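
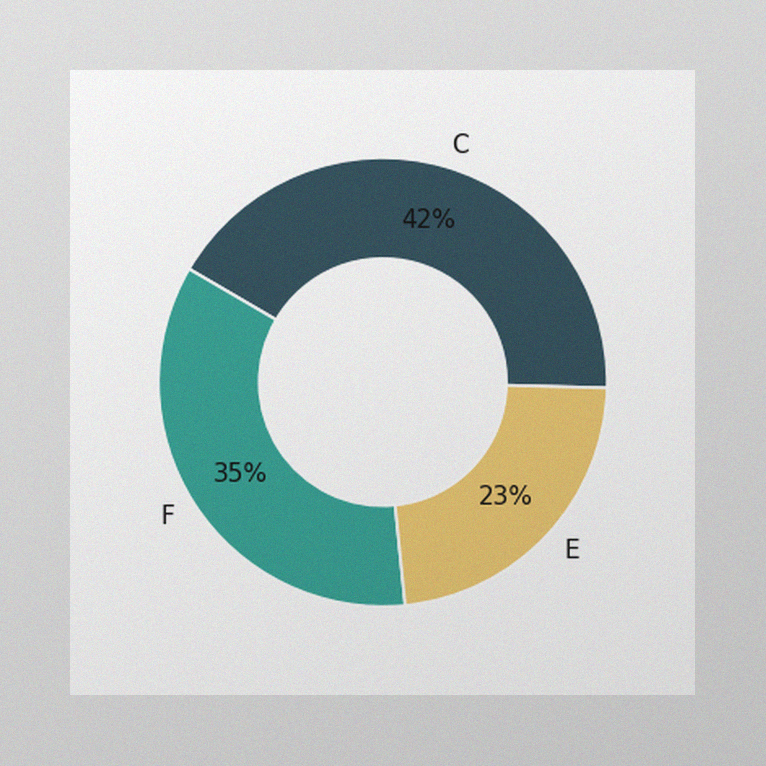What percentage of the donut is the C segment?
42%

The image has some photo noise and uneven lighting. The C segment takes up 42% of the ring.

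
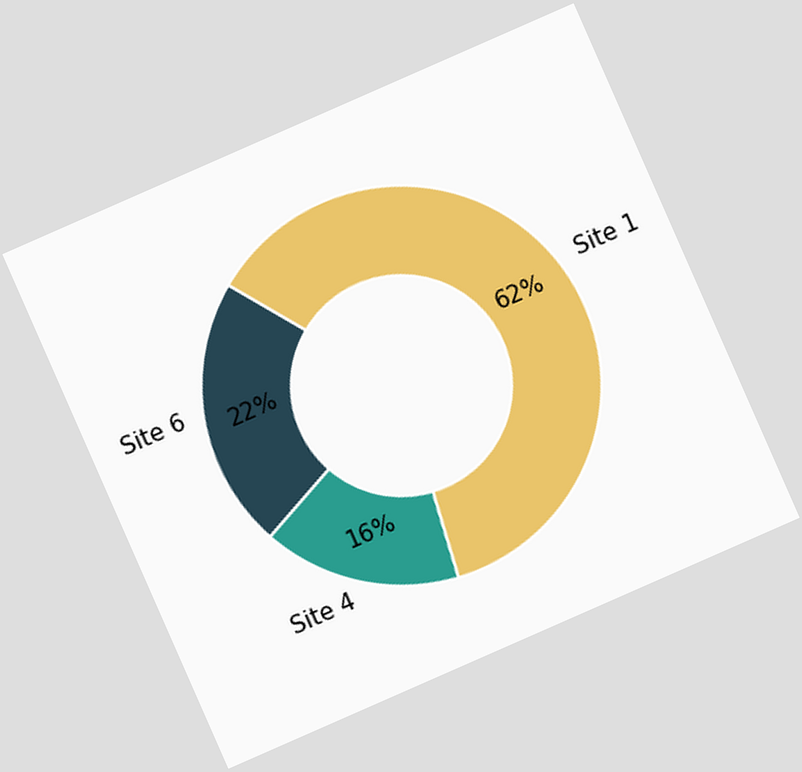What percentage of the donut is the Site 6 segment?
The chart is tilted about 24° counter-clockwise. The Site 6 segment takes up 22% of the ring.

22%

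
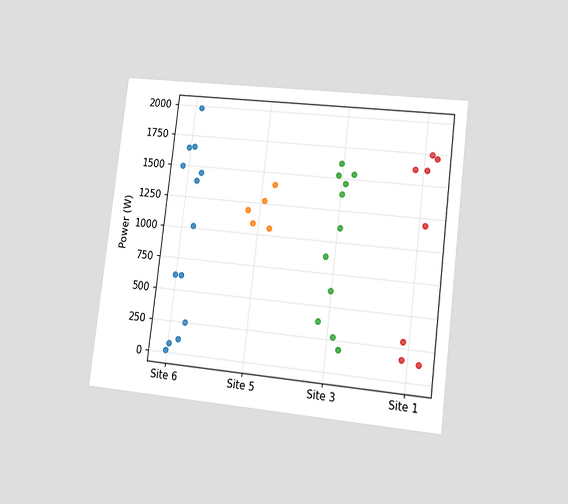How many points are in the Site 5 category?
5

The chart is tilted about 7° clockwise and viewed at a slight angle. Counting the markers in the Site 5 column gives 5.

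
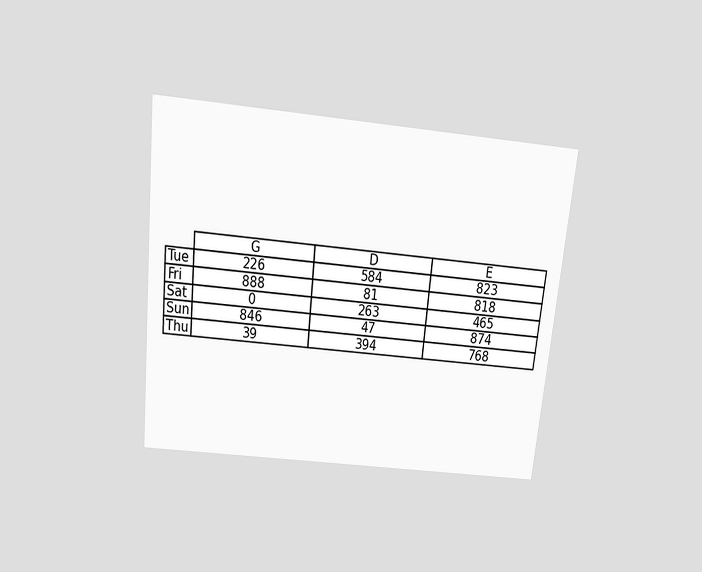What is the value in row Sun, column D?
47

The chart is tilted about 6° clockwise and viewed slightly from above. The (Sun, D) cell reads 47.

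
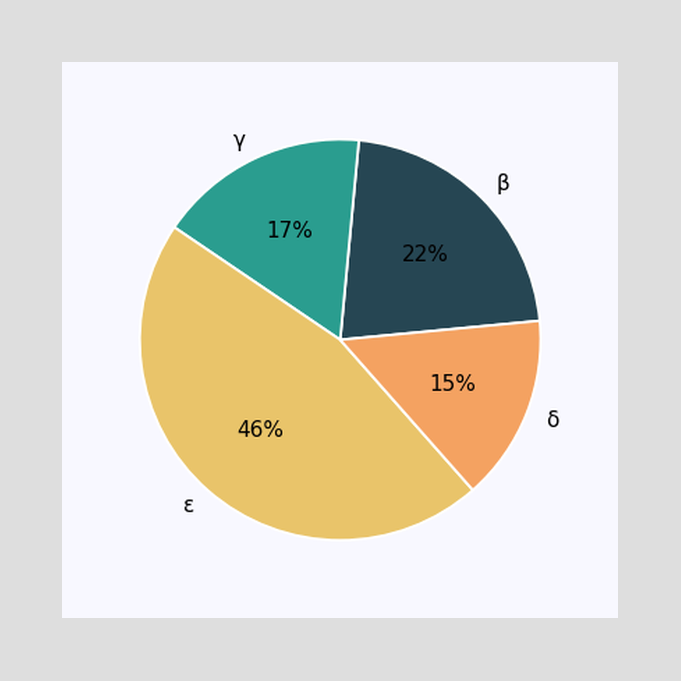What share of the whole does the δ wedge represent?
The δ slice takes up 15% of the pie.

15%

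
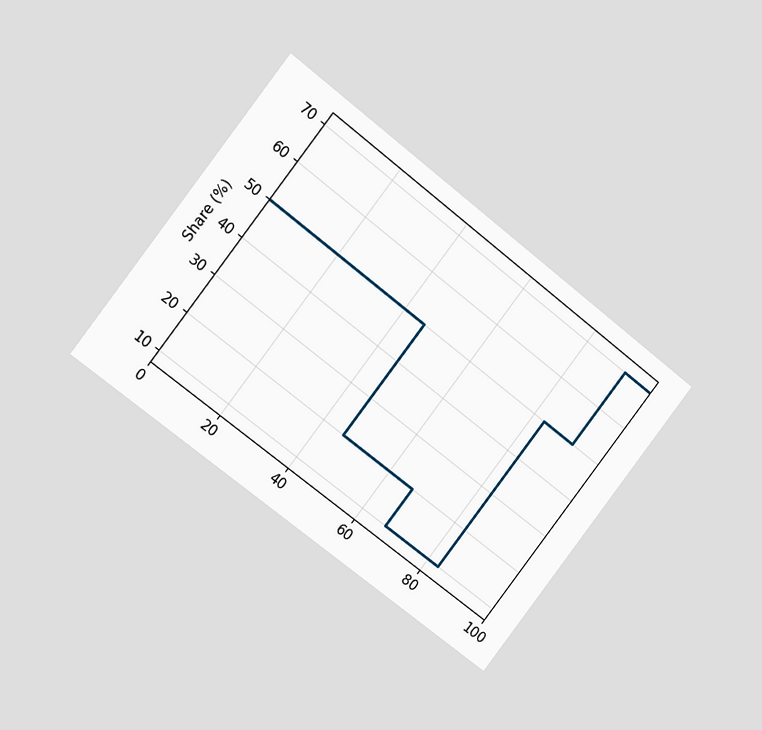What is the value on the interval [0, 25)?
50%

The chart is tilted about 38° clockwise and viewed at a slight angle. On [0, 25) the step sits at 50%.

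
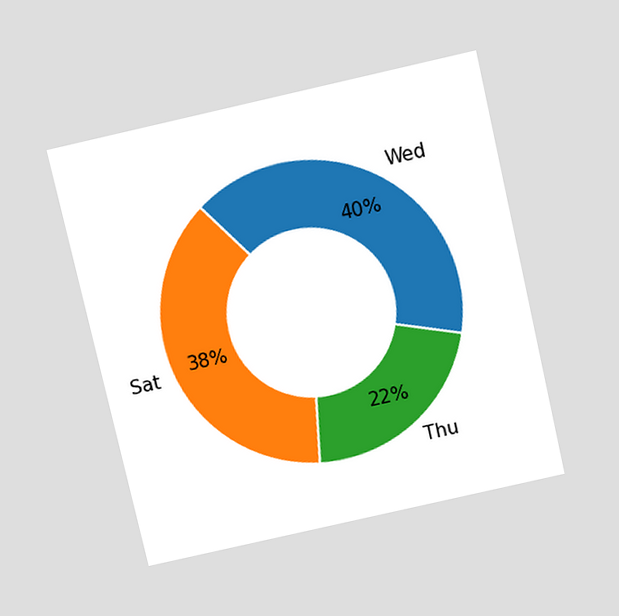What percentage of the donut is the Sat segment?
The chart is tilted about 13° counter-clockwise and viewed slightly from above. The Sat segment takes up 38% of the ring.

38%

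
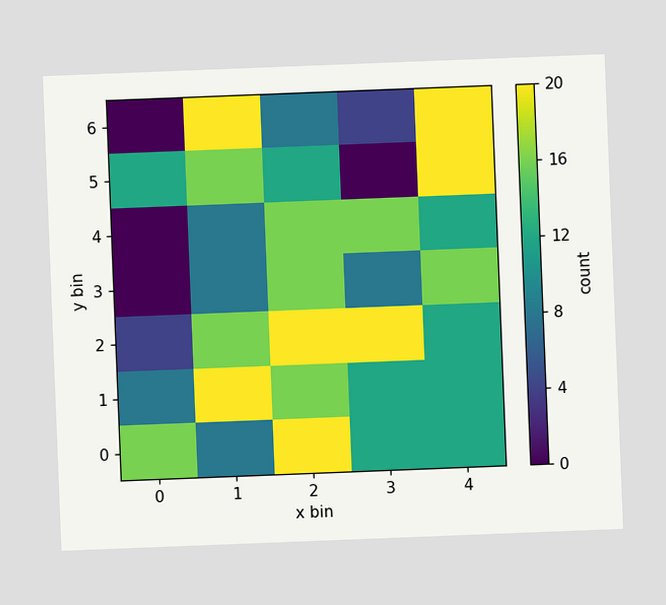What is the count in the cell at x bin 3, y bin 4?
16

The chart is tilted about 2° counter-clockwise. Matching the cell (3, 4) against the colorbar gives 16.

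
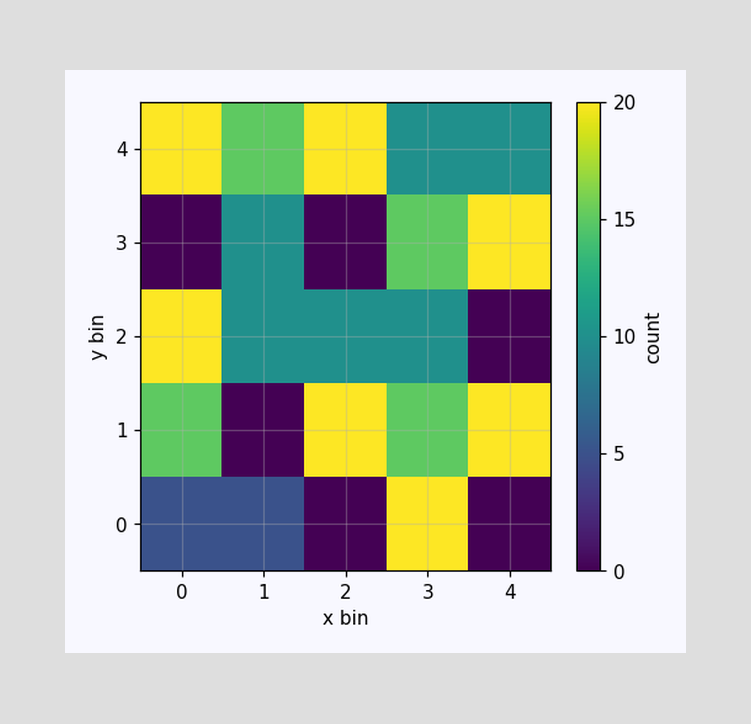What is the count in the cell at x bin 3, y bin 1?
15

Matching the cell (3, 1) against the colorbar gives 15.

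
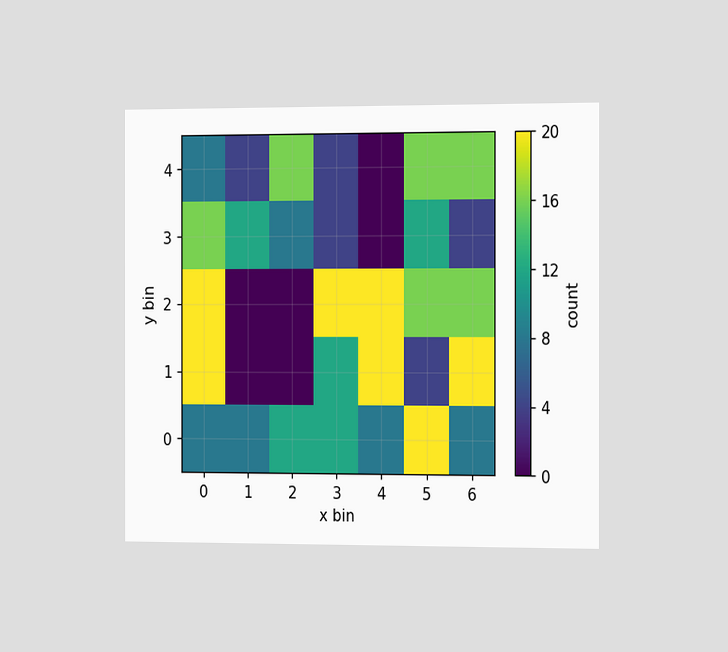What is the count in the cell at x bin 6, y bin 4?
16

The chart is viewed slightly from the right. Matching the cell (6, 4) against the colorbar gives 16.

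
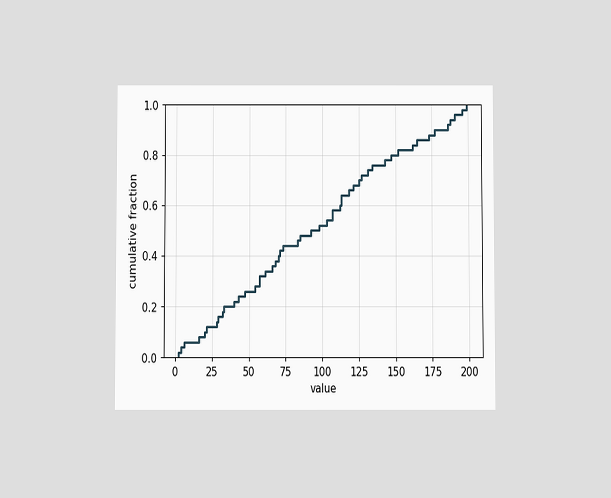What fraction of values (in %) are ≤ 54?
The chart is viewed slightly from below. At x=54 the ECDF step is at 28%.

28%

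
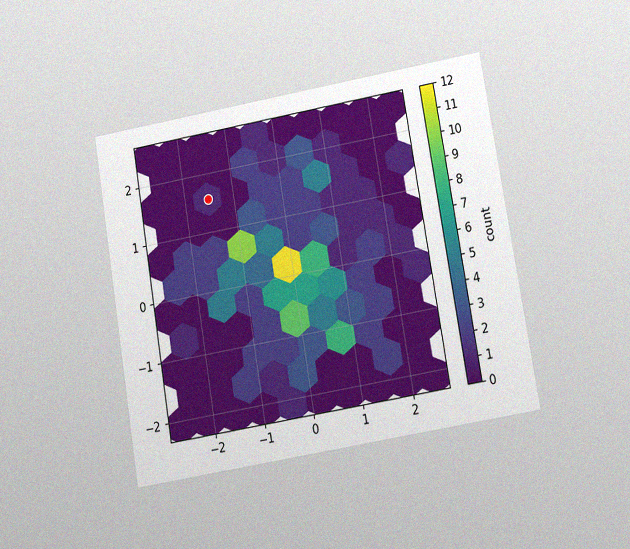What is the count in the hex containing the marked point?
1

The chart is tilted about 10° counter-clockwise and viewed at a slight angle, with some photo noise. The marked hex reads 1 on the colorbar.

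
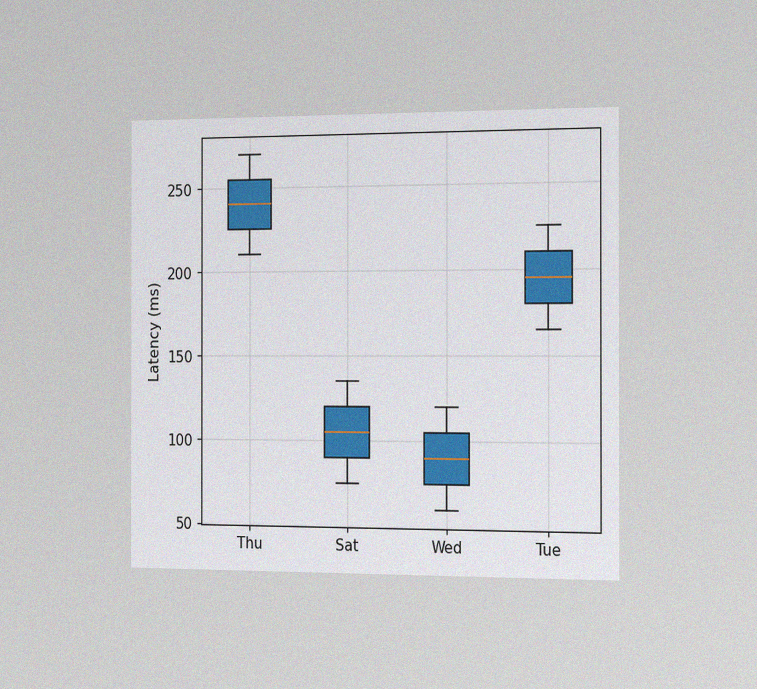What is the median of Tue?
The chart is viewed slightly from the right, with some photo noise. The median line in the Tue box sits at 195ms.

195ms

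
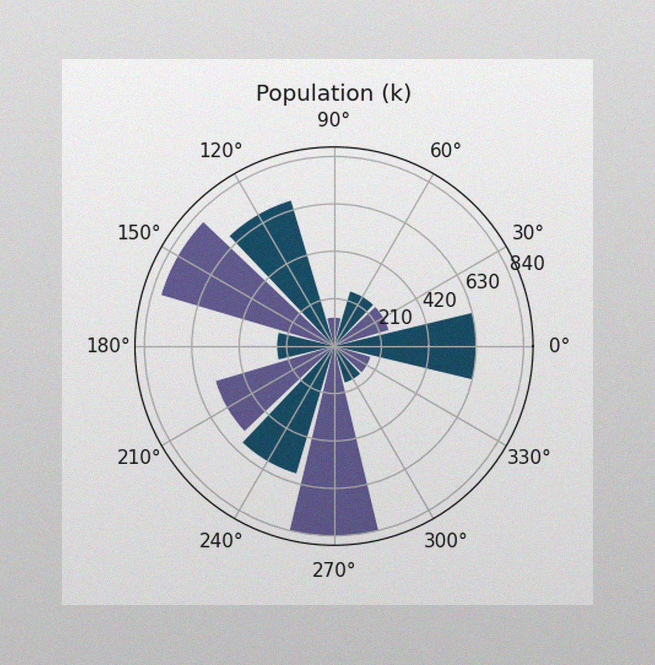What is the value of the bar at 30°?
The image has some photo noise and uneven lighting. The bar at 30° reaches 252k on the radial axis.

252k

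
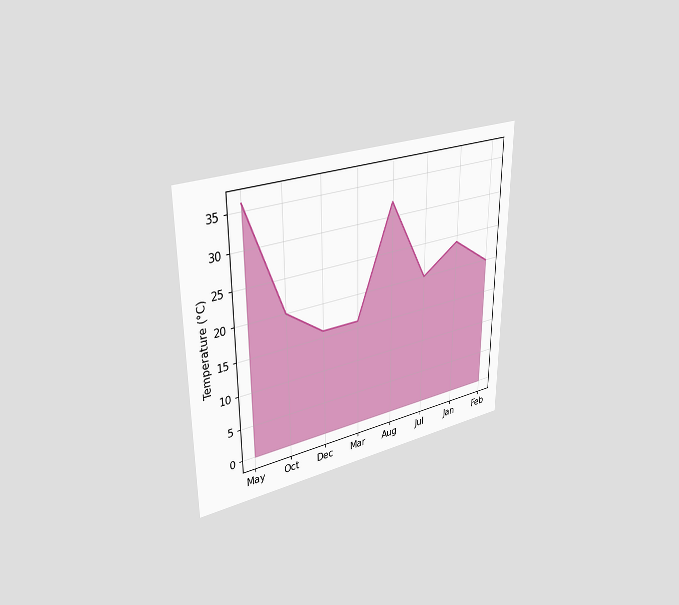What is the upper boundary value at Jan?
The chart is viewed at a slight angle. At Jan the upper boundary is at 24°C.

24°C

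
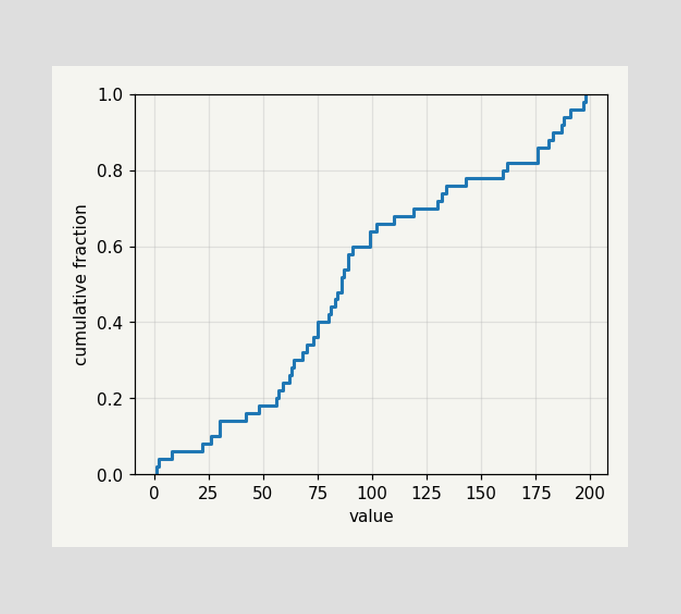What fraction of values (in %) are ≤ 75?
40%

At x=75 the ECDF step is at 40%.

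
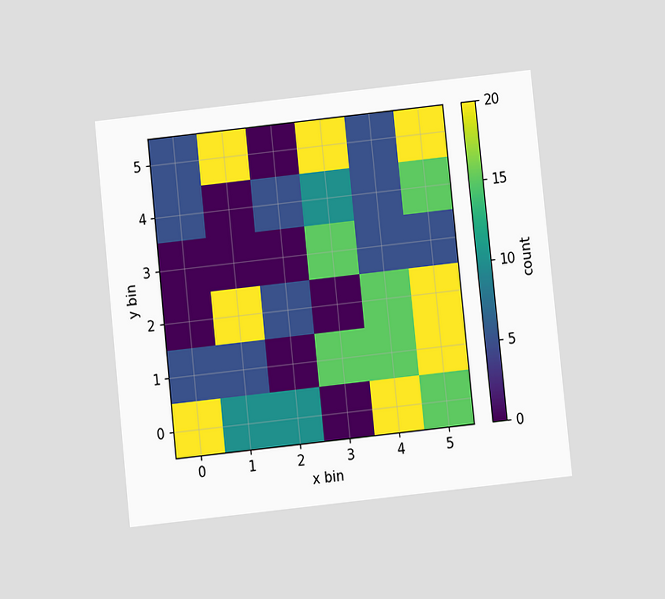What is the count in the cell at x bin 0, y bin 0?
20

The chart is tilted about 6° counter-clockwise and viewed slightly from below. Matching the cell (0, 0) against the colorbar gives 20.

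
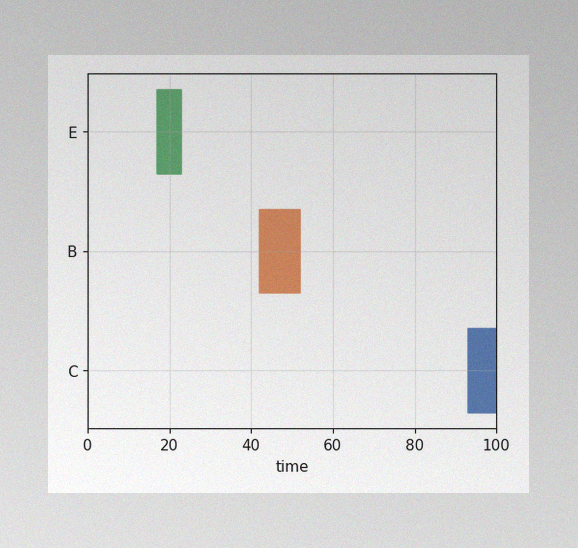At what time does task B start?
42

The image has some photo noise and uneven lighting. The B bar begins at t=42.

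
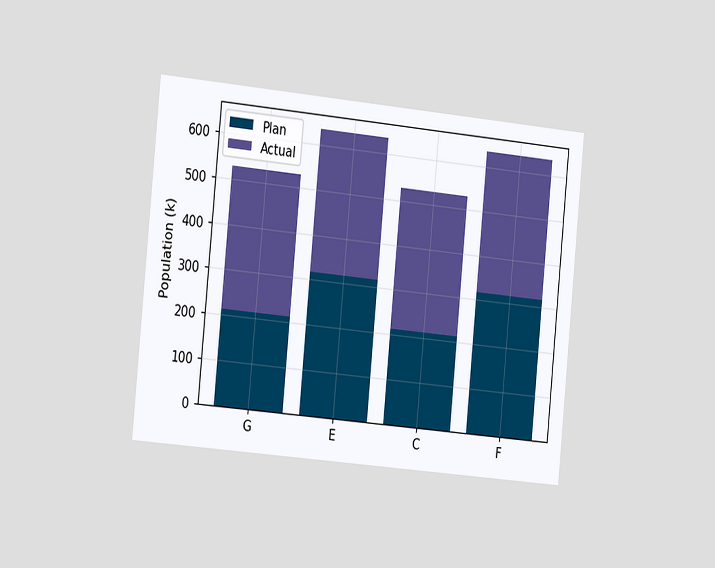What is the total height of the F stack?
The chart is tilted about 6° clockwise and viewed slightly from the left. The F stack's top reaches 636k on the y-axis.

636k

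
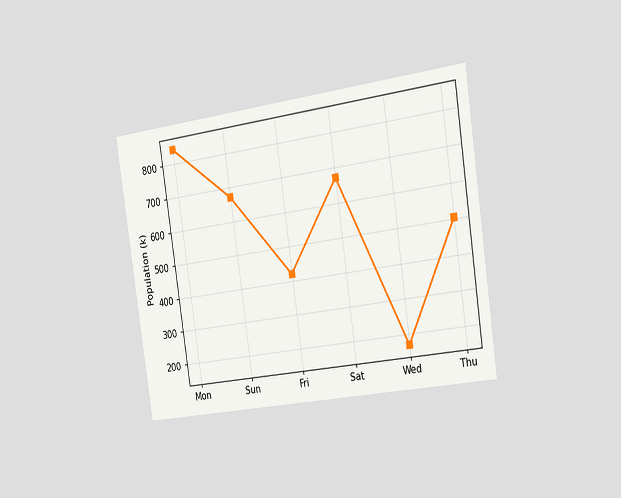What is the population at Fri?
The chart is tilted about 8° counter-clockwise and viewed slightly from the right. At Fri, the line is at 420k.

420k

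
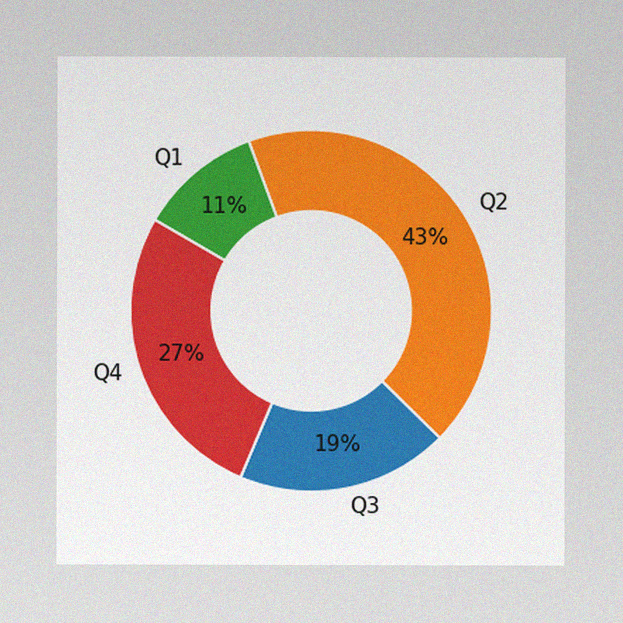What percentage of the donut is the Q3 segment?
The image has some photo noise and uneven lighting. The Q3 segment takes up 19% of the ring.

19%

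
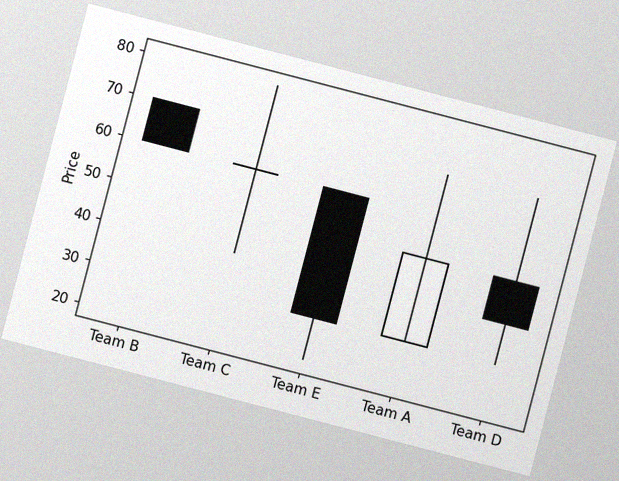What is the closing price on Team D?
40

The chart is tilted about 15° clockwise, with some photo noise. The Team D candle closes at 40.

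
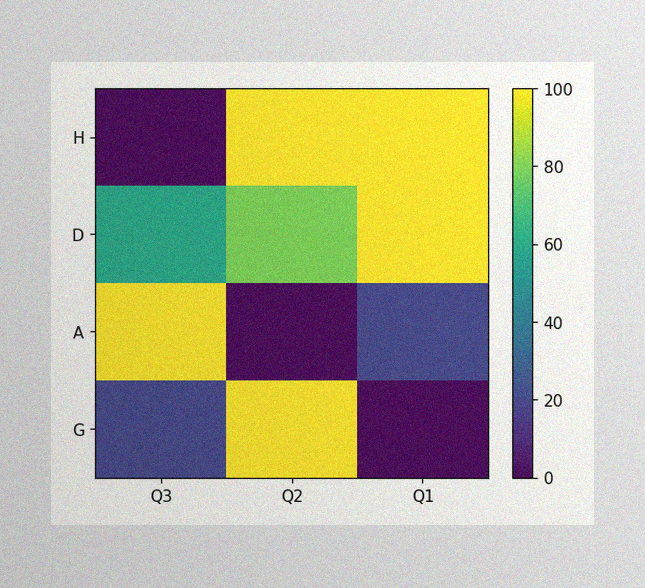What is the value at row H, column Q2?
The image has some photo noise and uneven lighting. Matching cell (H, Q2) against the colorbar gives 100.

100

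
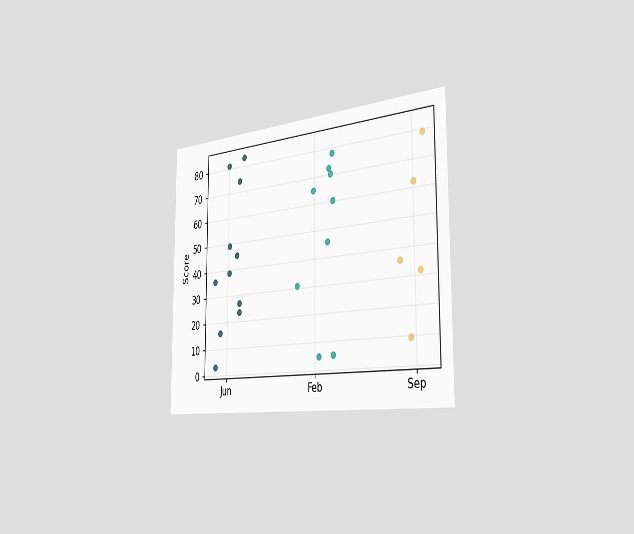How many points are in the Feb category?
9

The chart is viewed slightly from the right. Counting the markers in the Feb column gives 9.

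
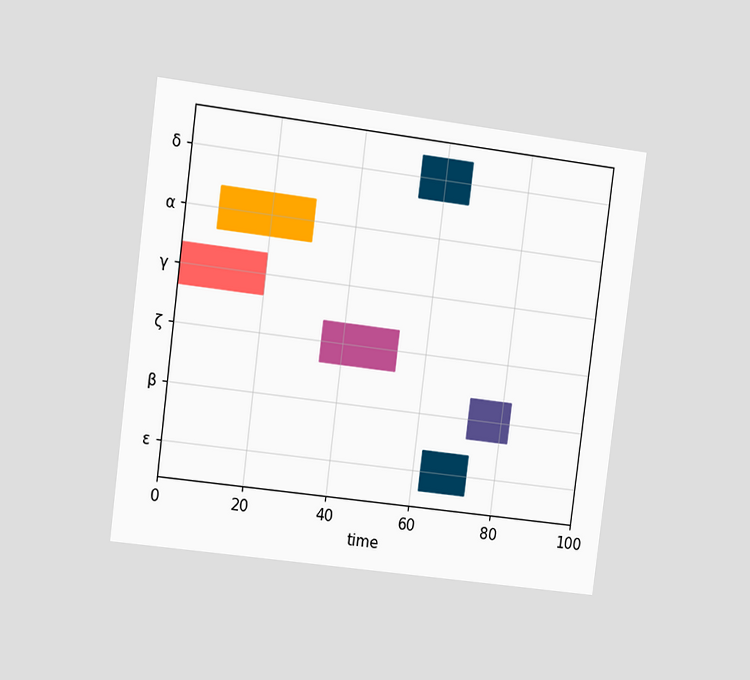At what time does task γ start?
0

The chart is tilted about 7° clockwise and viewed at a slight angle. The γ bar begins at t=0.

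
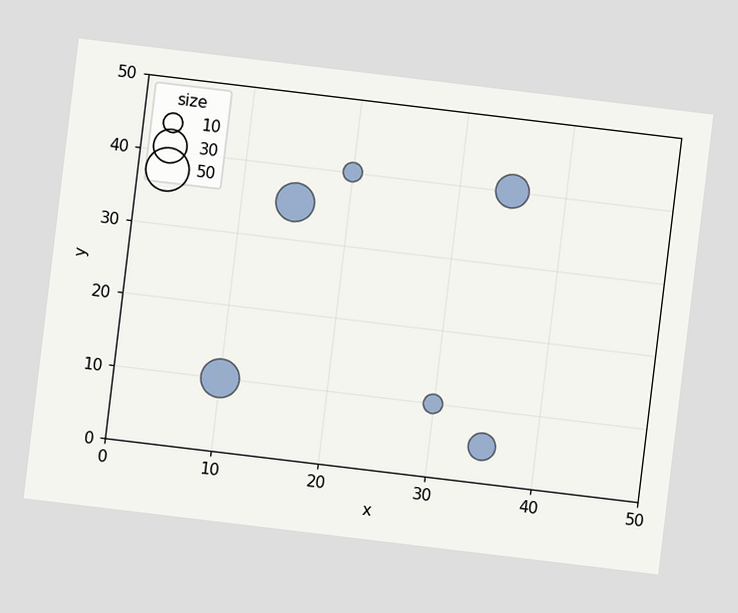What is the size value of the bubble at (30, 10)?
The chart is tilted about 7° clockwise. Matching the bubble at (30, 10) against the size legend gives 10.

10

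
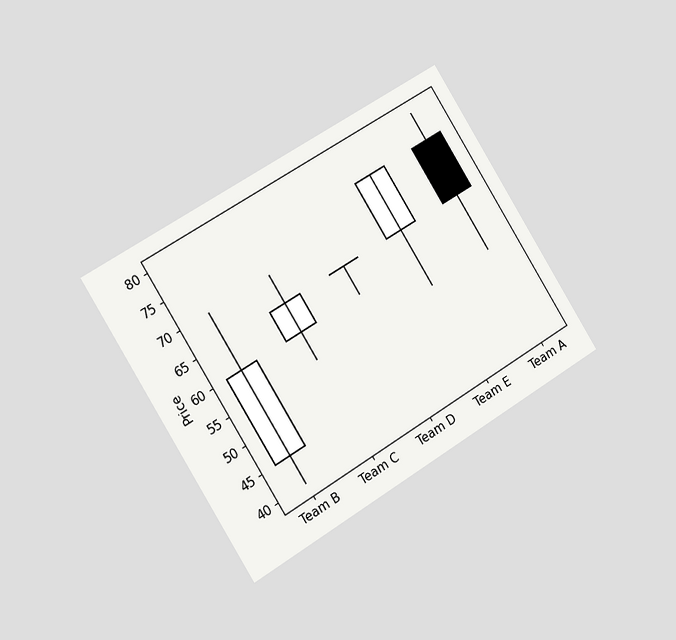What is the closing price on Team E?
75

The chart is tilted about 32° counter-clockwise and viewed slightly from the left. The Team E candle closes at 75.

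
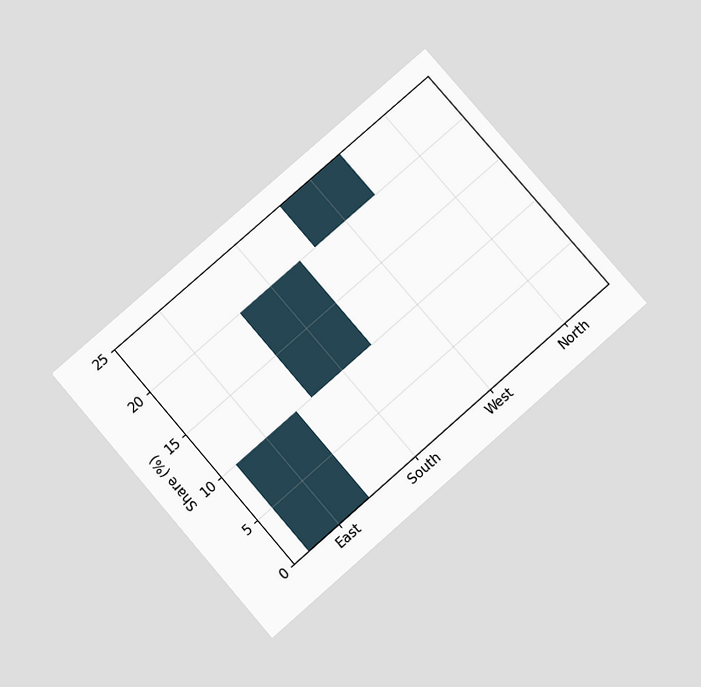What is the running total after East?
The chart is tilted about 41° counter-clockwise and viewed slightly from below. After East the running total reaches 10%.

10%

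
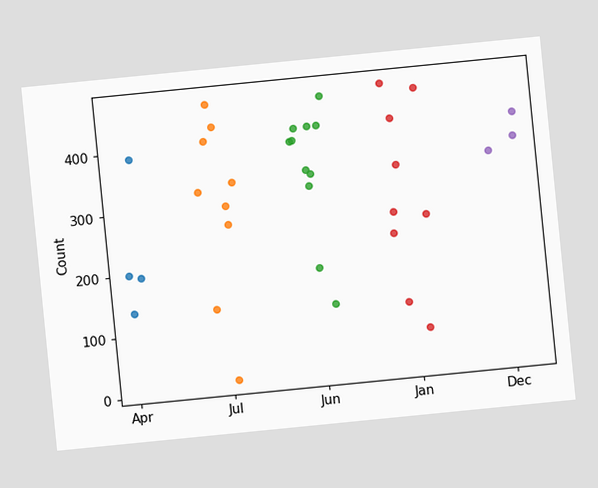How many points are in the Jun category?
The chart is tilted about 6° counter-clockwise. Counting the markers in the Jun column gives 11.

11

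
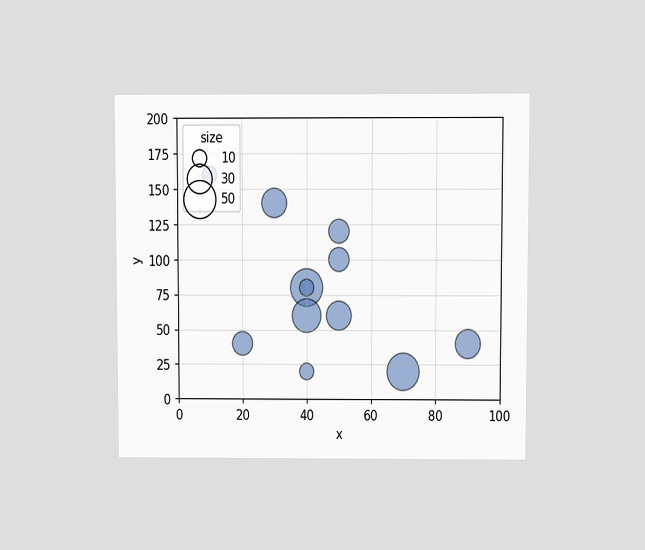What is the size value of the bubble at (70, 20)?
50

The chart is viewed at a slight angle. Matching the bubble at (70, 20) against the size legend gives 50.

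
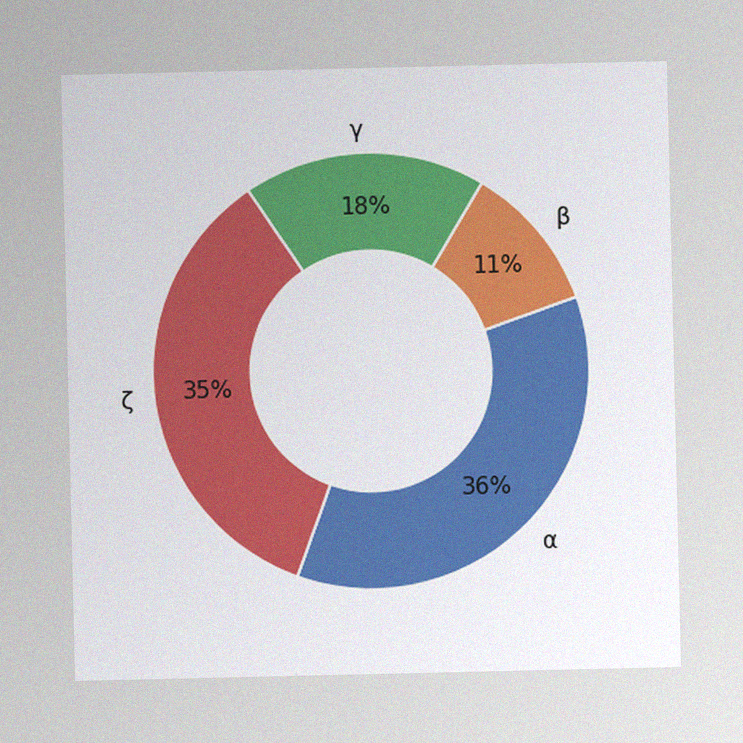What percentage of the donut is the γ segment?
The image has some photo noise and uneven lighting. The γ segment takes up 18% of the ring.

18%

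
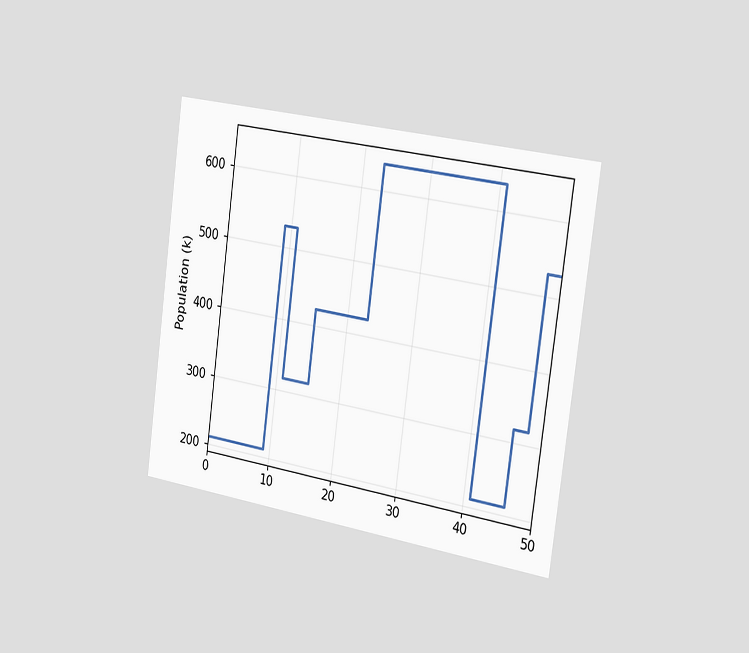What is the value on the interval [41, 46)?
212k

The chart is tilted about 8° clockwise and viewed slightly from the right. On [41, 46) the step sits at 212k.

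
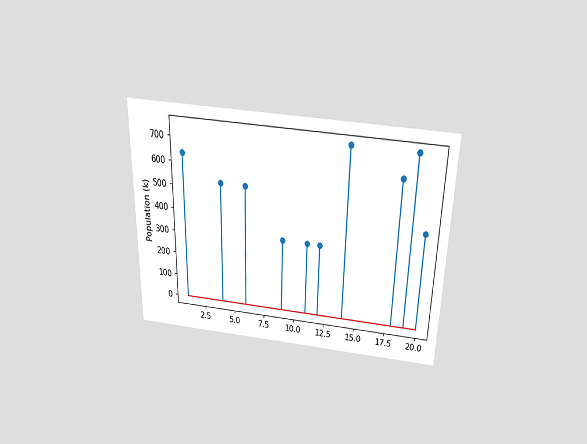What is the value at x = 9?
318k

The chart is viewed slightly from above. The stem at x=9 reaches 318k.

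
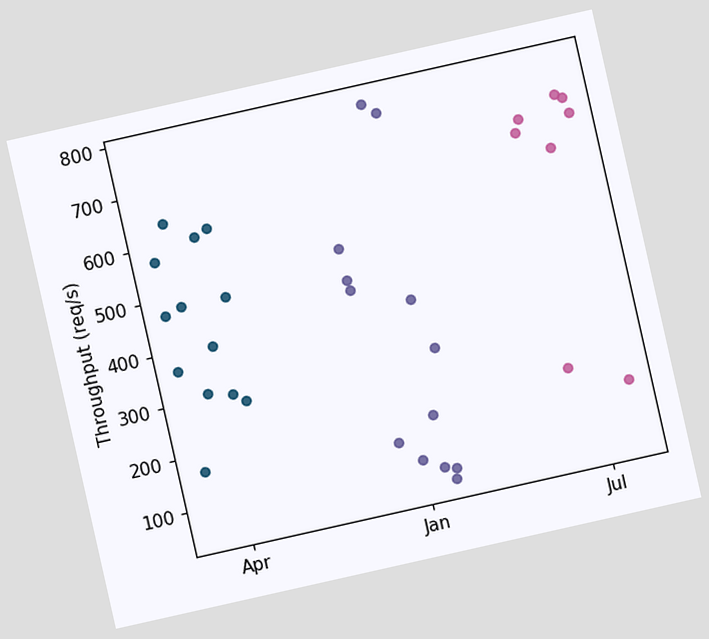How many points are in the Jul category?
8

The chart is tilted about 13° counter-clockwise. Counting the markers in the Jul column gives 8.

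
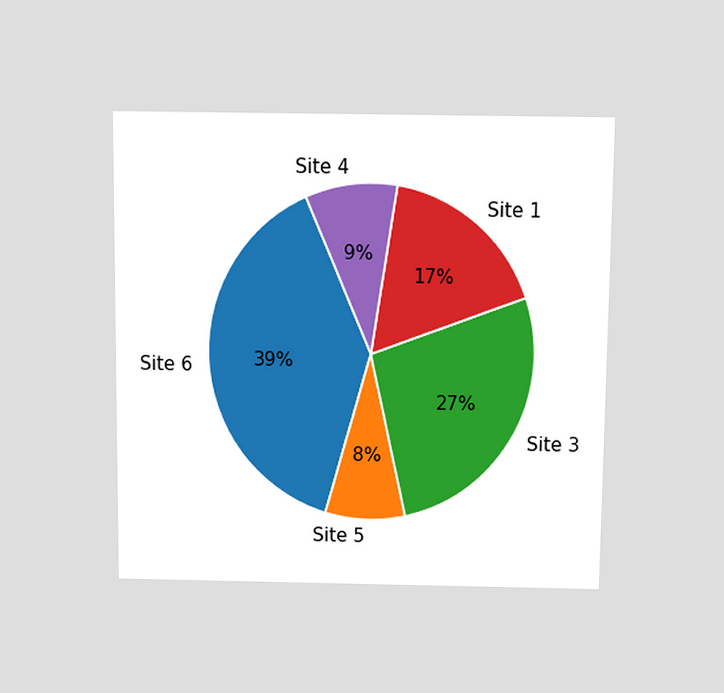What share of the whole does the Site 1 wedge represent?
The chart is viewed slightly from above. The Site 1 slice takes up 17% of the pie.

17%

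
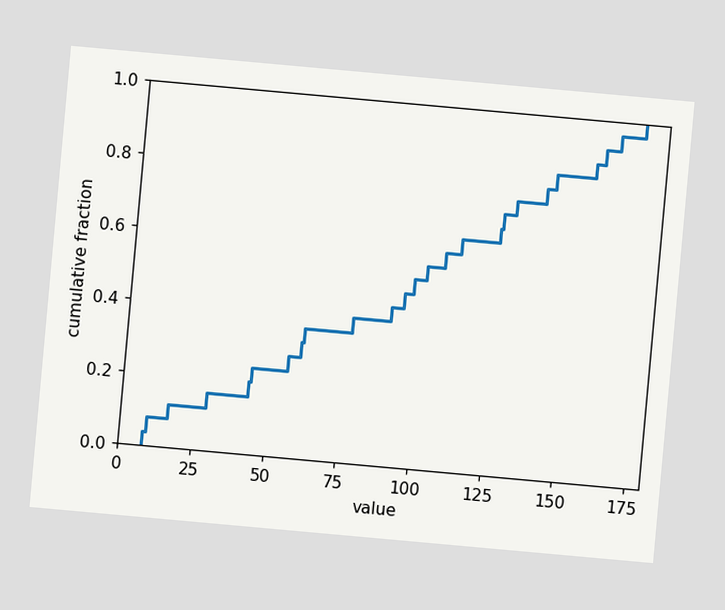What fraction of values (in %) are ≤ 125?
The chart is tilted about 5° clockwise. At x=125 the ECDF step is at 68%.

68%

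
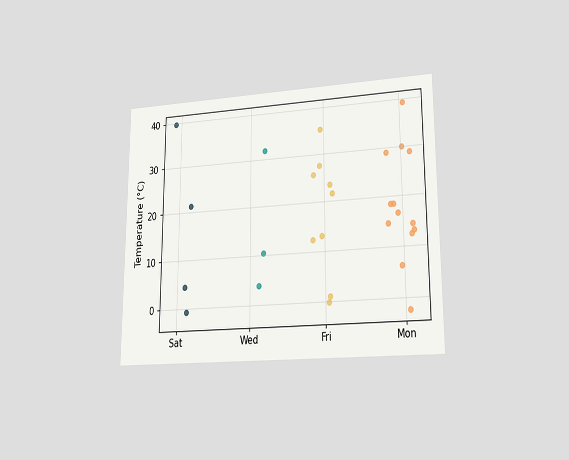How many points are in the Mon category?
13

The chart is viewed at a slight angle. Counting the markers in the Mon column gives 13.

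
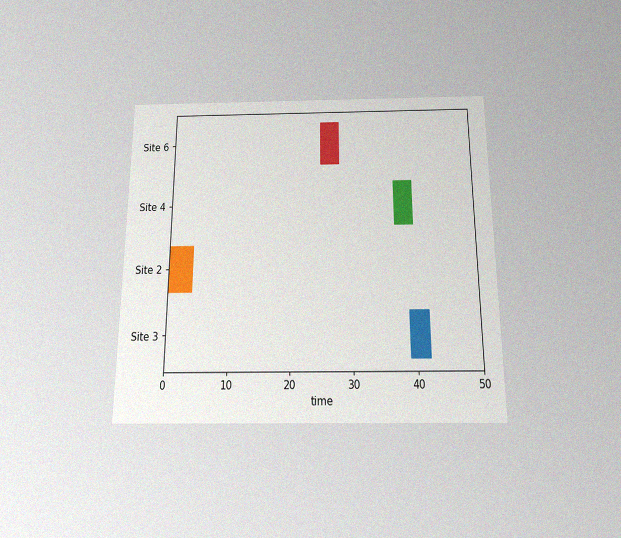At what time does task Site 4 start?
37

The chart is viewed slightly from below, with some photo noise. The Site 4 bar begins at t=37.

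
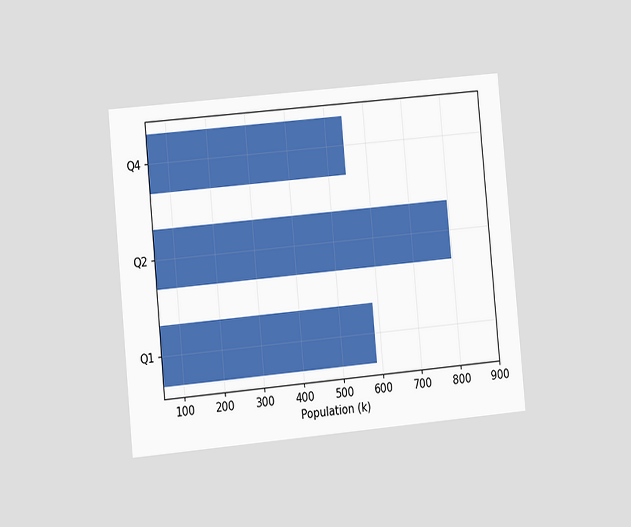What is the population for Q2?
The chart is tilted about 5° counter-clockwise and viewed at a slight angle. Reading along the chart's x-axis, the Q2 bar reaches 798k.

798k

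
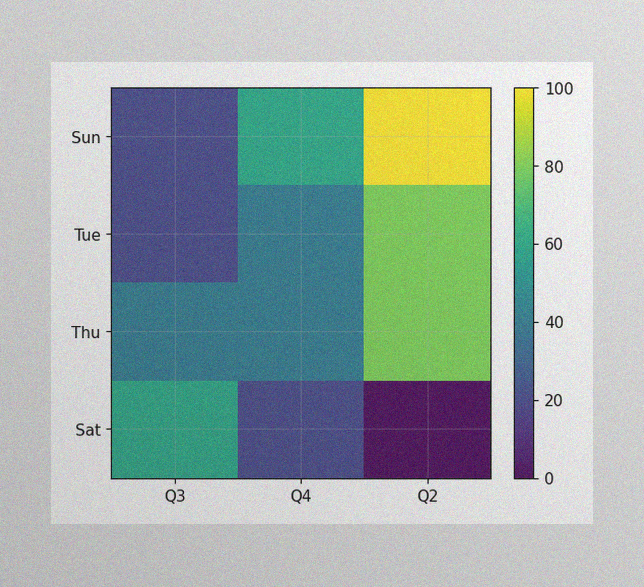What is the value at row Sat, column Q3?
The image has some photo noise and uneven lighting. Matching cell (Sat, Q3) against the colorbar gives 60.

60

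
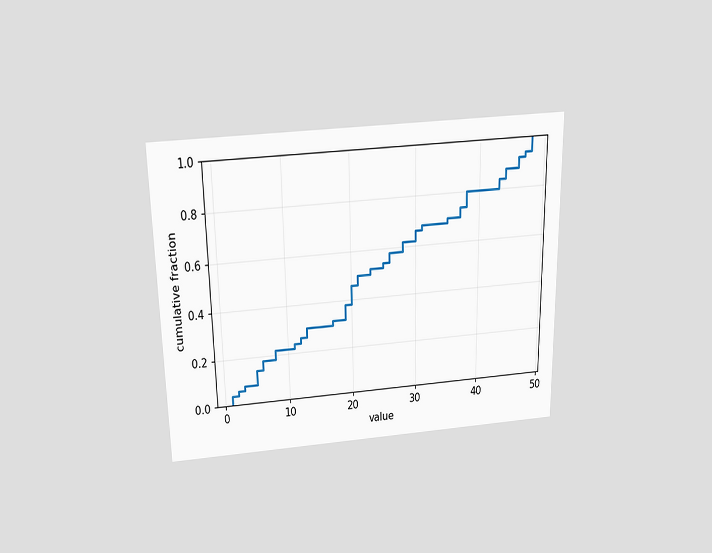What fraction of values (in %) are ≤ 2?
6%

The chart is viewed slightly from above. At x=2 the ECDF step is at 6%.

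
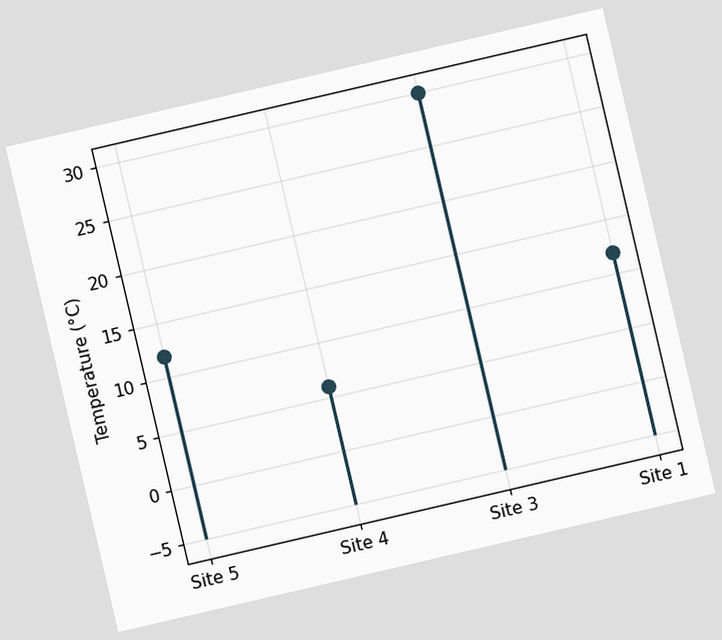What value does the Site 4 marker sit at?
6°C

The chart is tilted about 13° counter-clockwise. The Site 4 marker sits at 6°C.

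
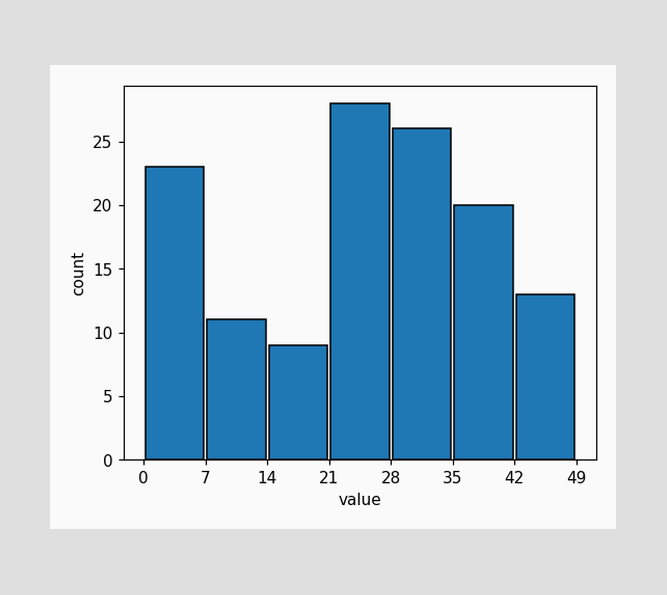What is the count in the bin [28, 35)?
The [28, 35) bin has height 26.

26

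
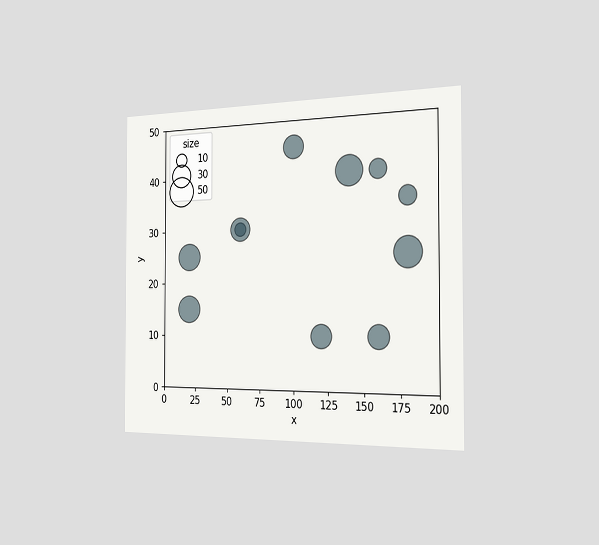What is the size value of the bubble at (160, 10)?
30

The chart is viewed slightly from the right. Matching the bubble at (160, 10) against the size legend gives 30.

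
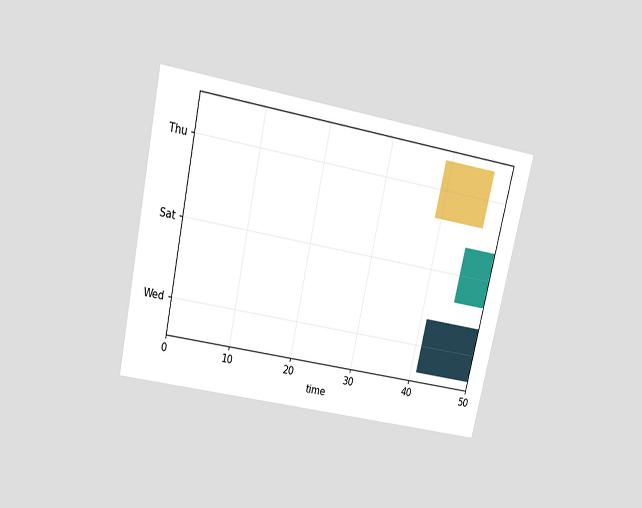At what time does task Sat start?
45

The chart is tilted about 12° clockwise and viewed slightly from above. The Sat bar begins at t=45.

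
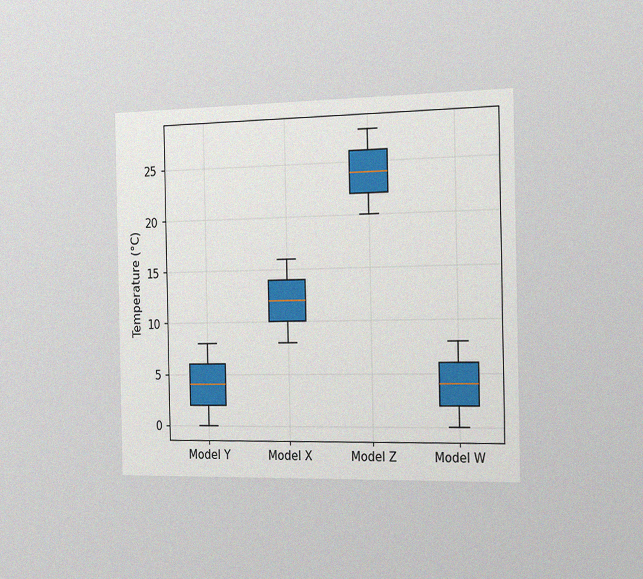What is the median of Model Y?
The chart is viewed slightly from the right, with some photo noise. The median line in the Model Y box sits at 4°C.

4°C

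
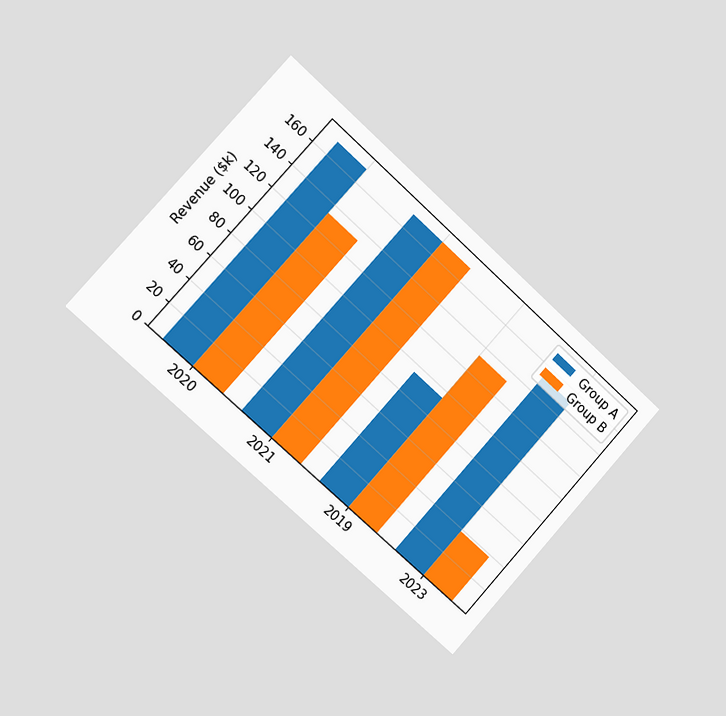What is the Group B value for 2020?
$133k

The chart is tilted about 42° clockwise and viewed slightly from the left. The Group B bar at 2020 reaches $133k on the y-axis.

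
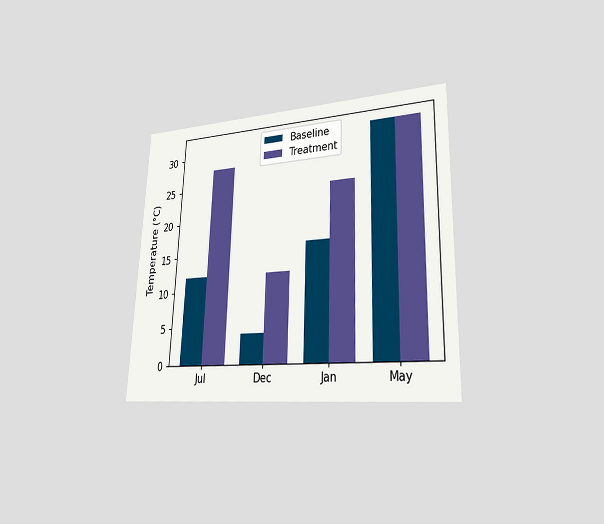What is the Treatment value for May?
The chart is tilted about 2° clockwise and viewed at a slight angle. The Treatment bar at May reaches 32°C on the y-axis.

32°C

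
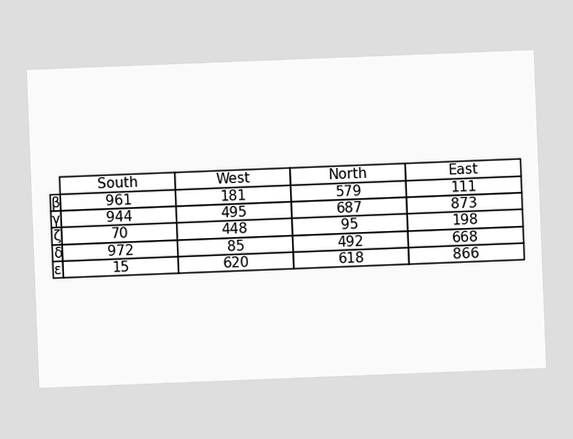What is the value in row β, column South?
961

The chart is tilted about 2° counter-clockwise. The (β, South) cell reads 961.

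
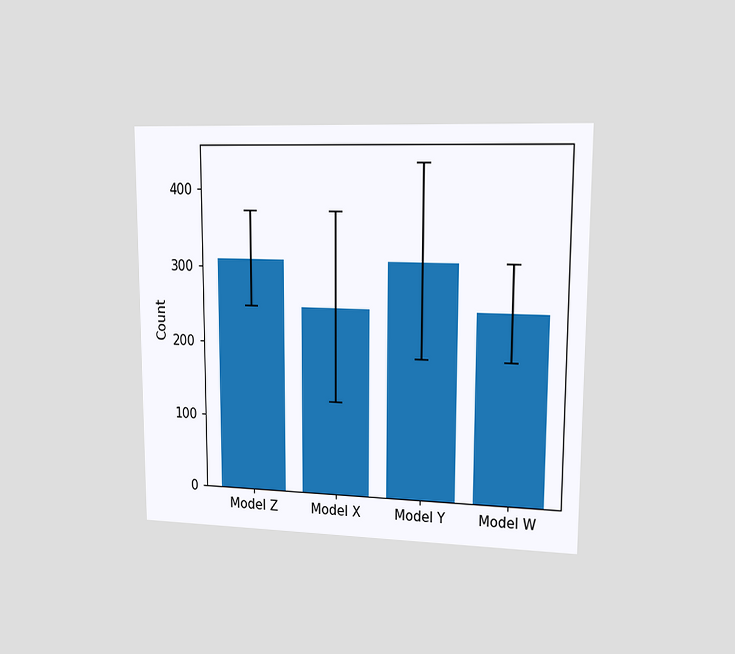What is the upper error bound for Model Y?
434

The chart is viewed slightly from the right. The Model Y bar's upper whisker reaches 434.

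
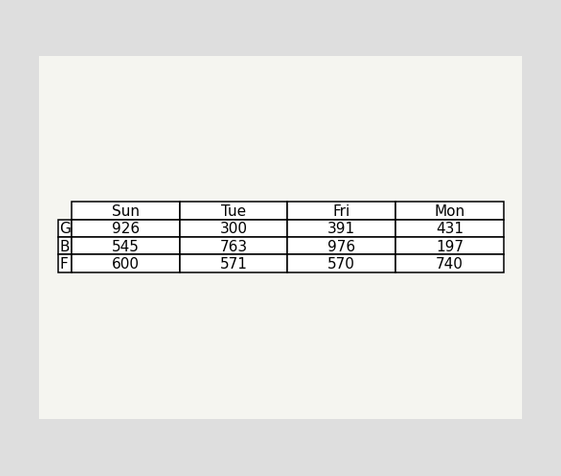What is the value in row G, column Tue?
300

The (G, Tue) cell reads 300.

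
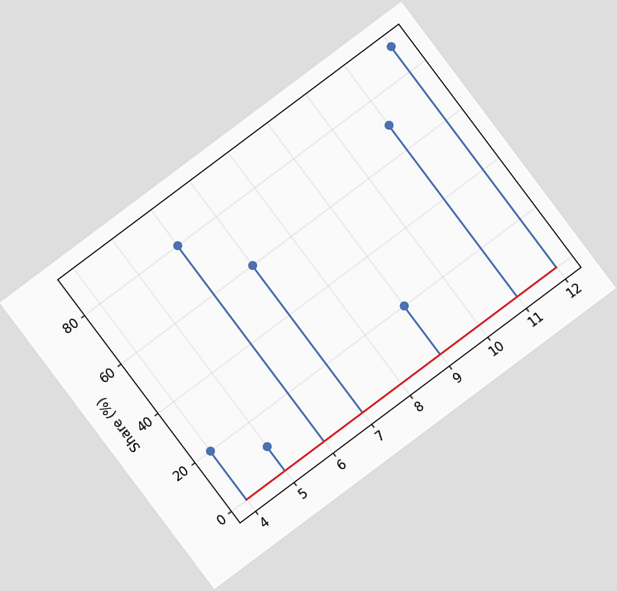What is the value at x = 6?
The chart is tilted about 37° counter-clockwise. The stem at x=6 reaches 80%.

80%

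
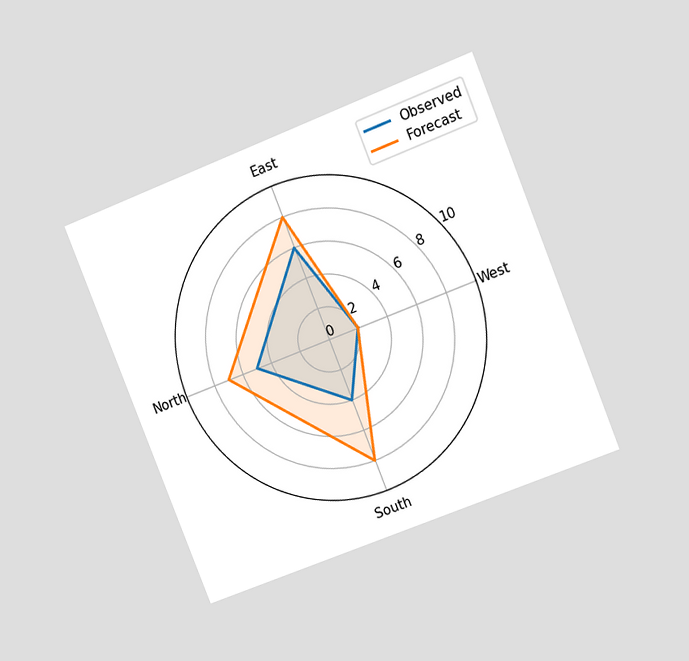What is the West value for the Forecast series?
2

The chart is tilted about 22° counter-clockwise and viewed at a slight angle. On the West axis, Forecast reaches 2.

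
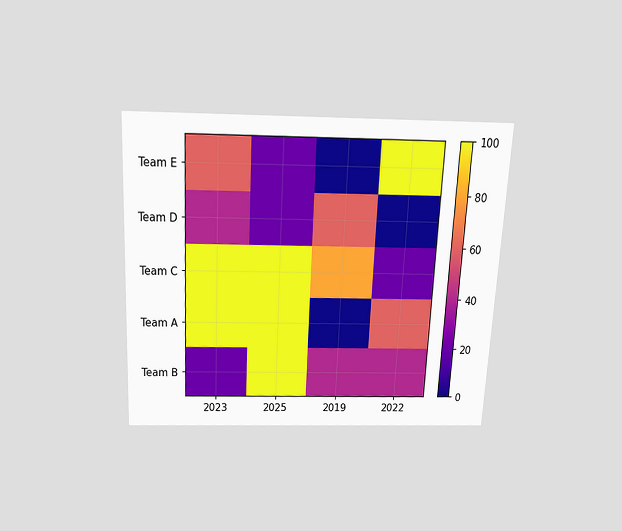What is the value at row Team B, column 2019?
40

The chart is tilted about 3° clockwise and viewed slightly from above. Matching cell (Team B, 2019) against the colorbar gives 40.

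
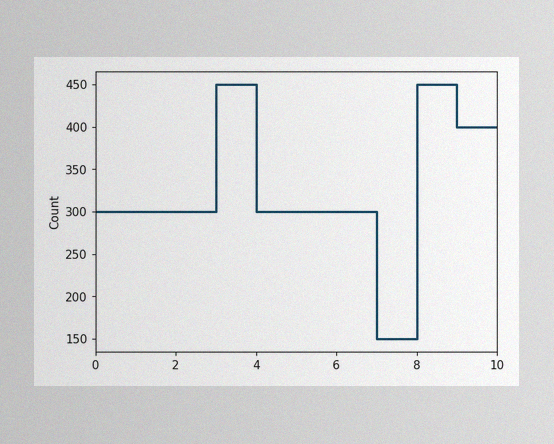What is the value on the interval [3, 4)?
450

The image has some photo noise and uneven lighting. On [3, 4) the step sits at 450.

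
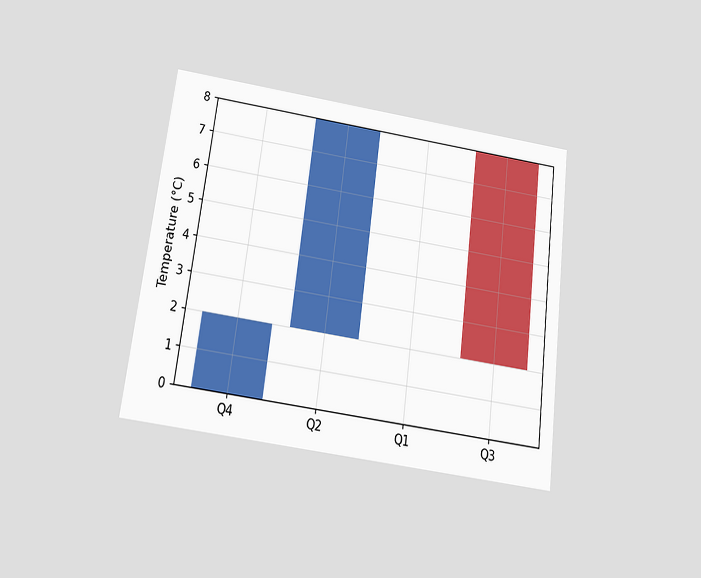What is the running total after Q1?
8°C

The chart is tilted about 7° clockwise and viewed slightly from below. After Q1 the running total reaches 8°C.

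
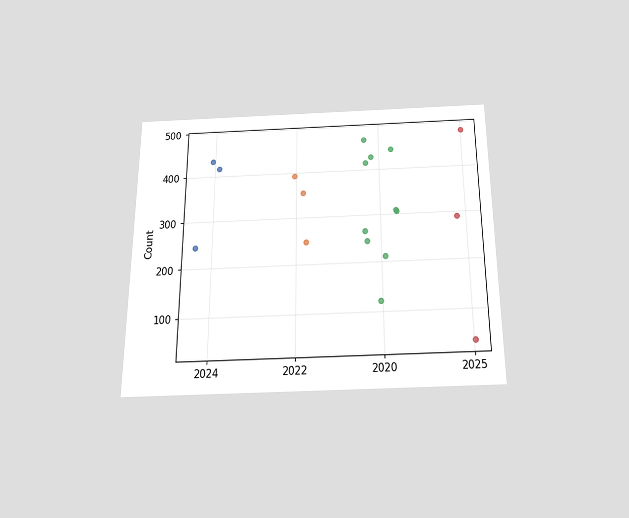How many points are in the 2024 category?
The chart is viewed slightly from below. Counting the markers in the 2024 column gives 3.

3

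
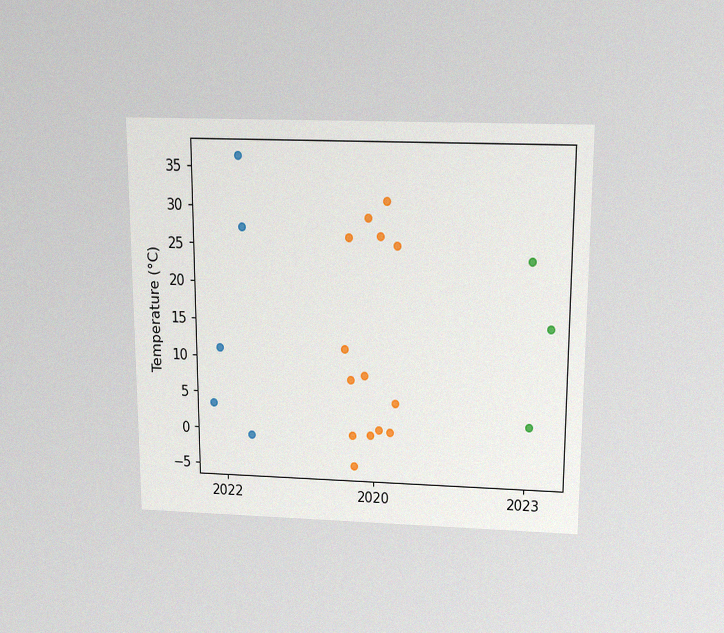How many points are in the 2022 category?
5

The chart is viewed slightly from above, with some photo noise. Counting the markers in the 2022 column gives 5.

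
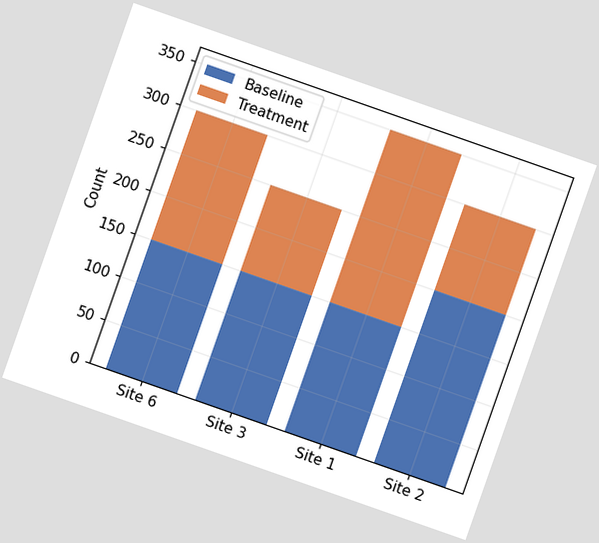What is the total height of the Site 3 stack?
The chart is tilted about 19° clockwise. The Site 3 stack's top reaches 250 on the y-axis.

250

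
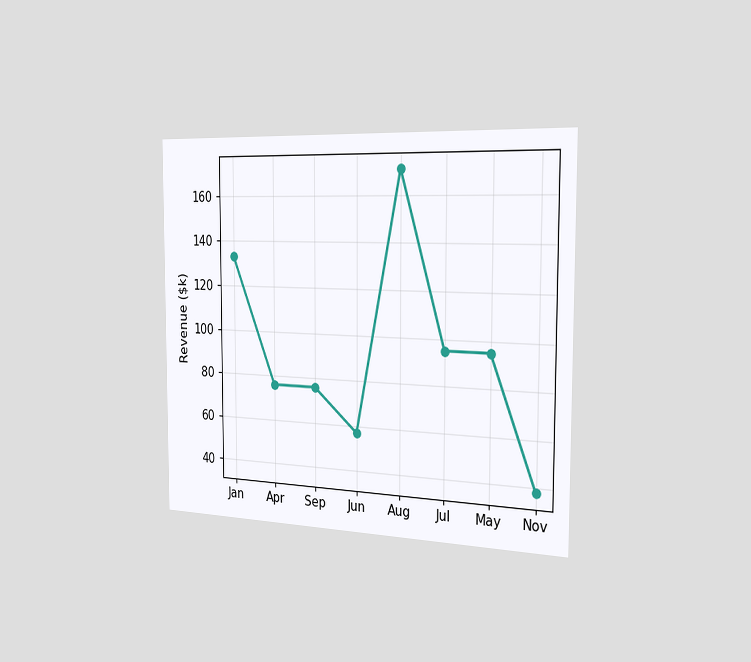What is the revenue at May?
The chart is viewed slightly from the right. At May, the line is at $95k.

$95k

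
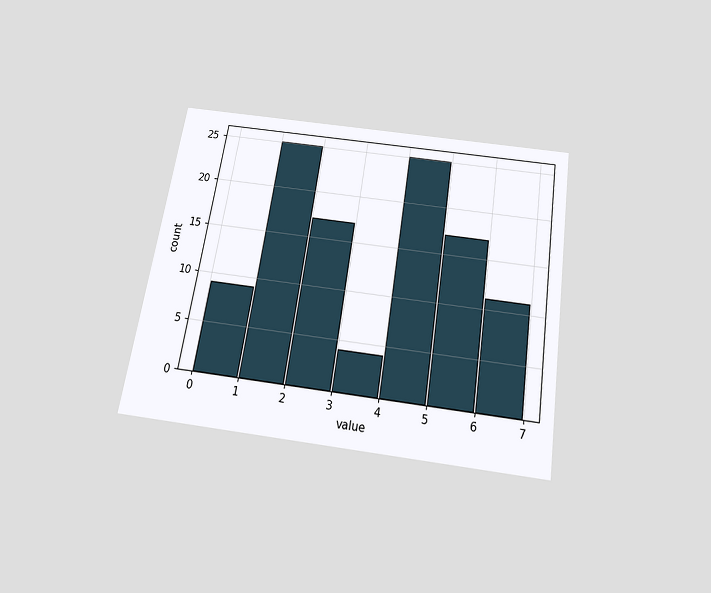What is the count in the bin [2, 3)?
17

The chart is tilted about 9° clockwise and viewed slightly from below. The [2, 3) bin has height 17.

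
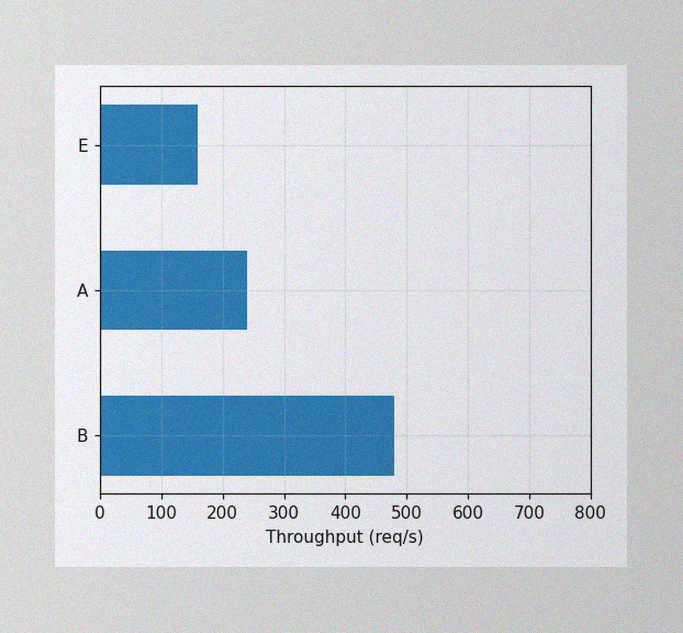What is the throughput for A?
The image has some photo noise and uneven lighting. Reading along the chart's x-axis, the A bar reaches 240req/s.

240req/s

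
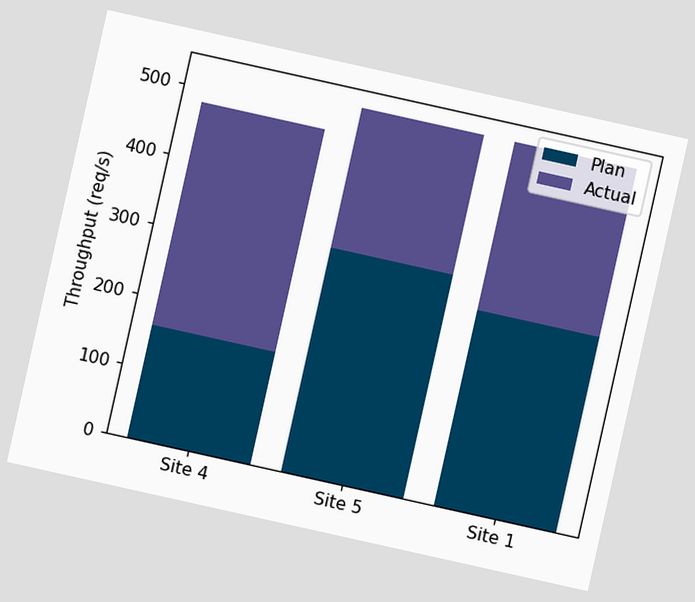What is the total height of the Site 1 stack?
520req/s

The chart is tilted about 13° clockwise. The Site 1 stack's top reaches 520req/s on the y-axis.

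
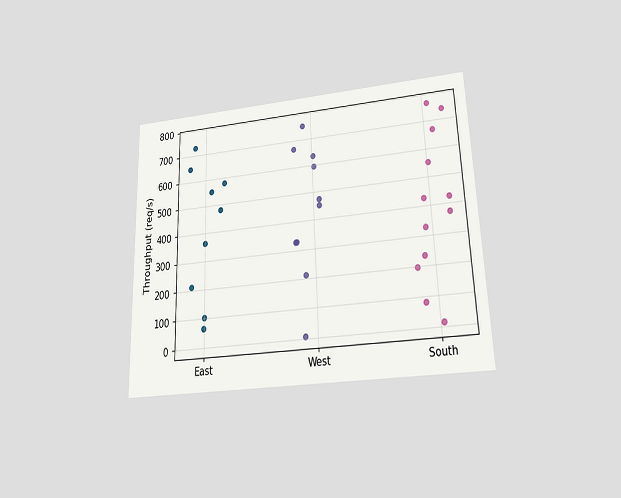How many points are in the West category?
10

The chart is tilted about 2° counter-clockwise and viewed slightly from below. Counting the markers in the West column gives 10.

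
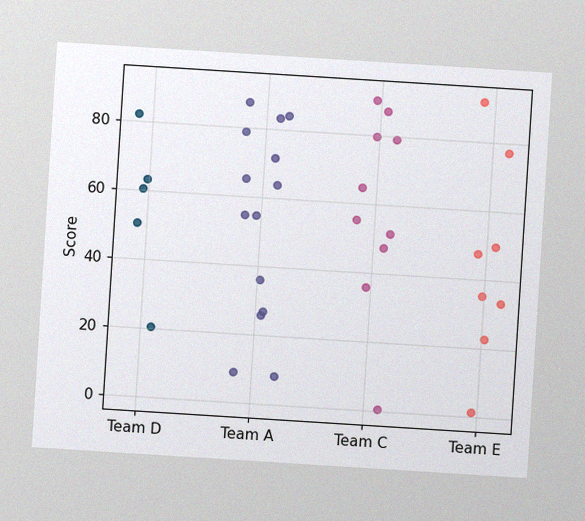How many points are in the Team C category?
The chart is tilted about 4° clockwise, with some photo noise. Counting the markers in the Team C column gives 10.

10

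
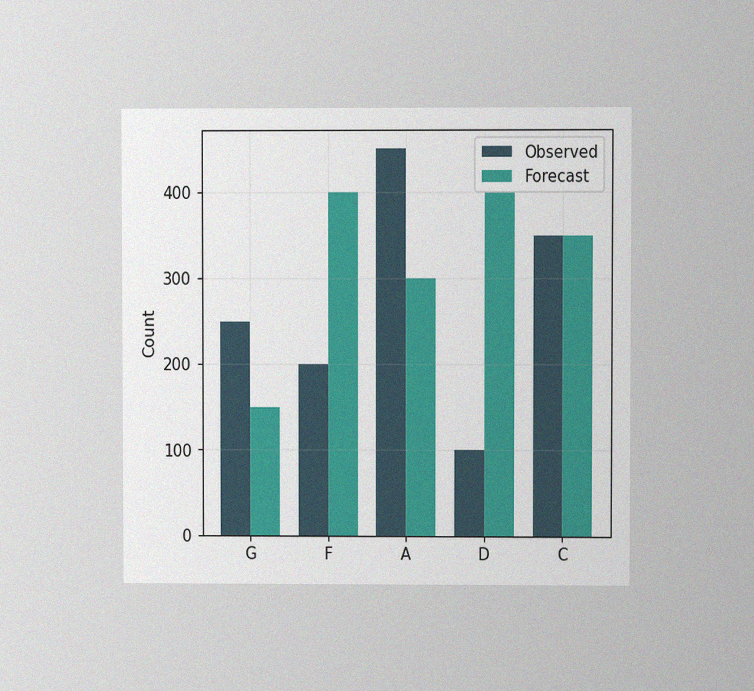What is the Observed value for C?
350

The chart is viewed at a slight angle, with some photo noise. The Observed bar at C reaches 350 on the y-axis.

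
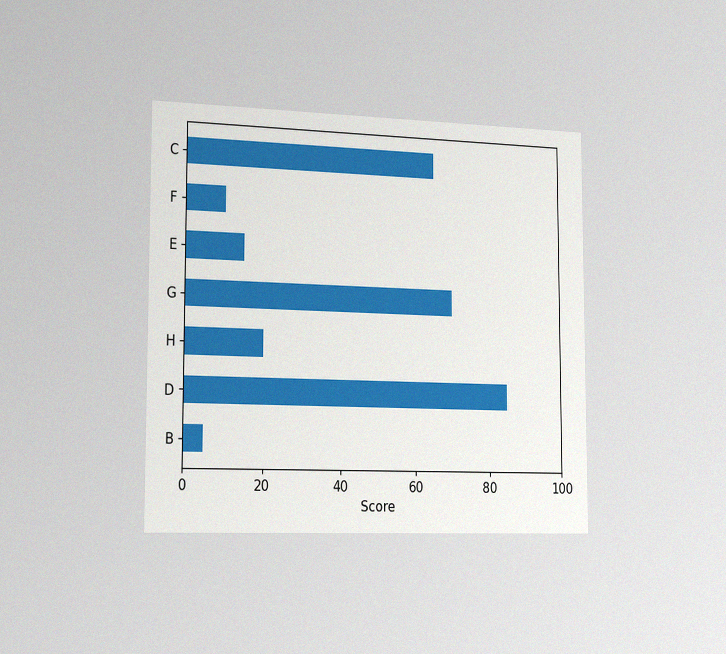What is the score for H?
20

The chart is viewed slightly from the left, with some photo noise. Reading along the chart's x-axis, the H bar reaches 20.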